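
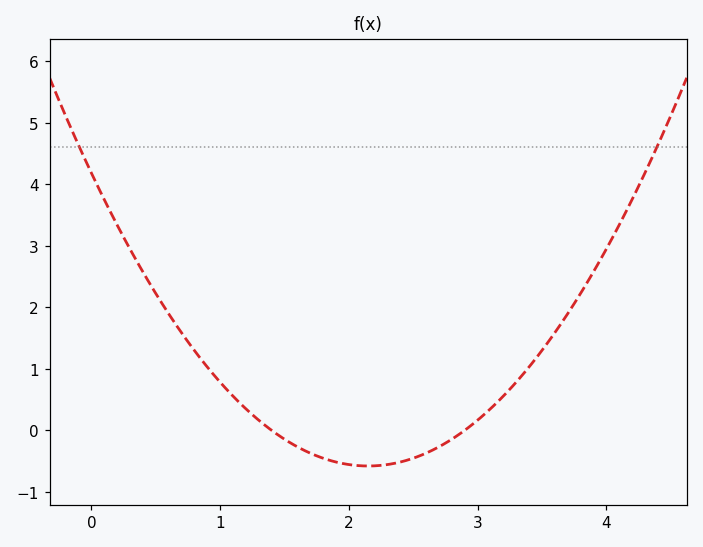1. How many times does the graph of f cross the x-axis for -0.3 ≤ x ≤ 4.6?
2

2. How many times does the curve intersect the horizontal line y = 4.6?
2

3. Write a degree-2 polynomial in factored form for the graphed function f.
y = 1.03(x - 1.4)(x - 2.9)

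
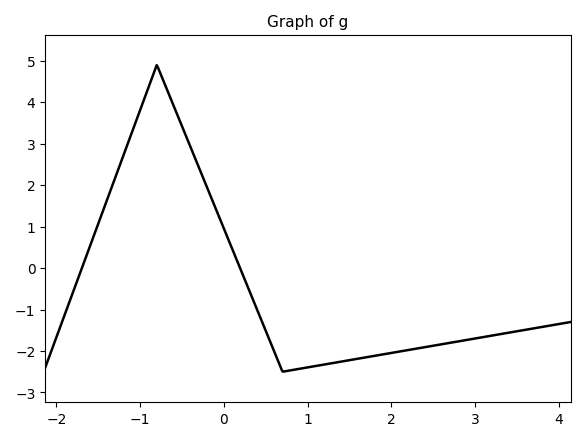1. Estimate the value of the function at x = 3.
-1.7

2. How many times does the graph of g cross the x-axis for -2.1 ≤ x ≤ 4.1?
2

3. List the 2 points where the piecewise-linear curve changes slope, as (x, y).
(-0.8, 4.9); (0.7, -2.5)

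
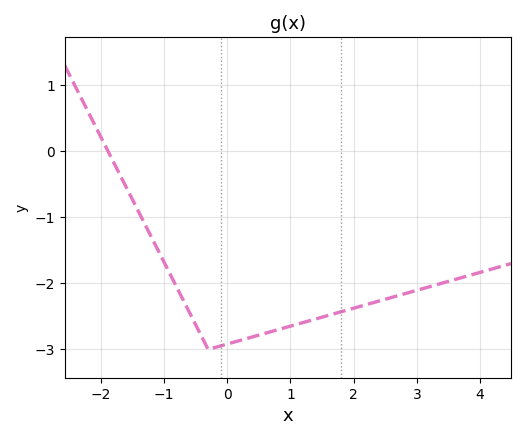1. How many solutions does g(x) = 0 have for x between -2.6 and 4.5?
1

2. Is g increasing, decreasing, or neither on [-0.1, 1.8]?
increasing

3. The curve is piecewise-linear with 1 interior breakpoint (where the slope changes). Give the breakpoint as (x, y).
(-0.3, -3)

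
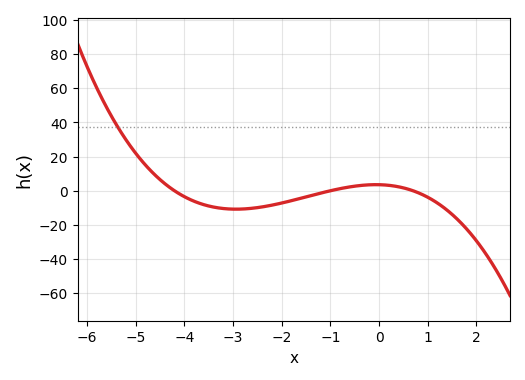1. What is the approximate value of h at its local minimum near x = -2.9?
-10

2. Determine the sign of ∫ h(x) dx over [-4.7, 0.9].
negative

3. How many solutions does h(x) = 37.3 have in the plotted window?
1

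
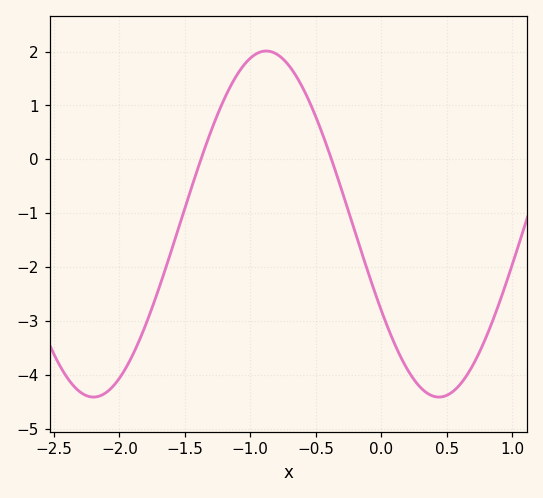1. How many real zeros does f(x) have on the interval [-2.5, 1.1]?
2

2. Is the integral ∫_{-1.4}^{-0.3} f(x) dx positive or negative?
positive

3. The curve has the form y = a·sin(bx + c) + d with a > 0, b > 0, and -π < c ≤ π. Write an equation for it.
y = 3.21sin(2.38x - 2.62) - 1.2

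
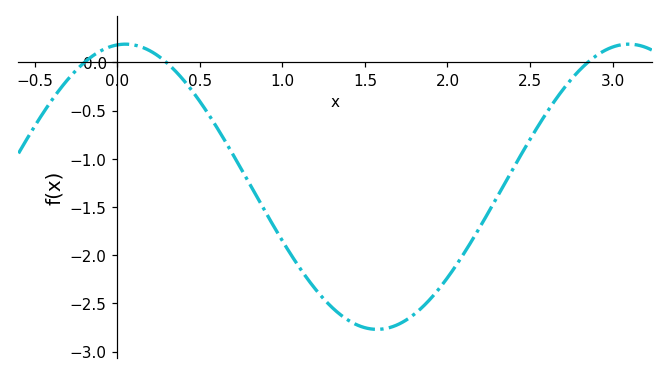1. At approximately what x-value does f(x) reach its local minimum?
1.57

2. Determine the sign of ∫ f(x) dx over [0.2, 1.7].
negative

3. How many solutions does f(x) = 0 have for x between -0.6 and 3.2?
3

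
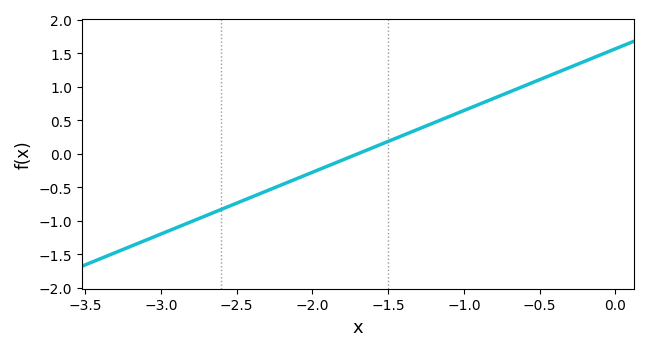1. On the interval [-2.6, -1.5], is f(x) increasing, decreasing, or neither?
increasing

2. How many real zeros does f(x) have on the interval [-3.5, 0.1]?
1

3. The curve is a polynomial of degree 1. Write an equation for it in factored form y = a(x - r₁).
y = 0.92(x + 1.7)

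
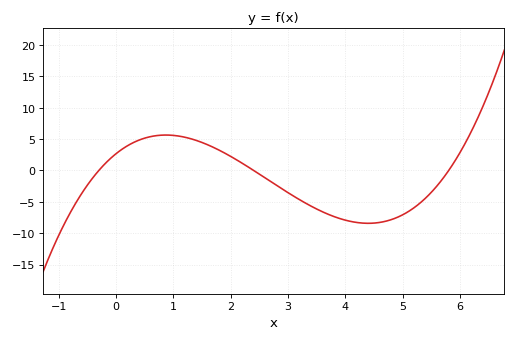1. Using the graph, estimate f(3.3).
-5.18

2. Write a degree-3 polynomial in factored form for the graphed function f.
y = 0.64(x + 0.3)(x - 2.4)(x - 5.8)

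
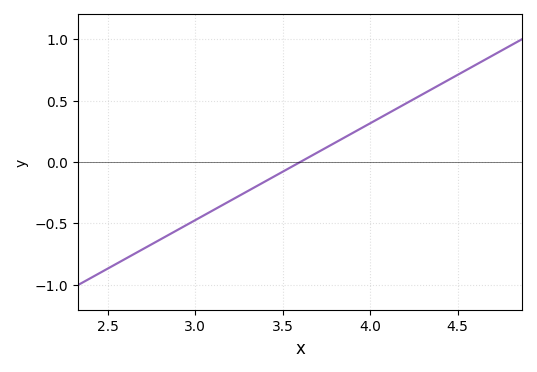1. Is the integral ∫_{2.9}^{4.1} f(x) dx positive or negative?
negative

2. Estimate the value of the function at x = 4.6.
0.8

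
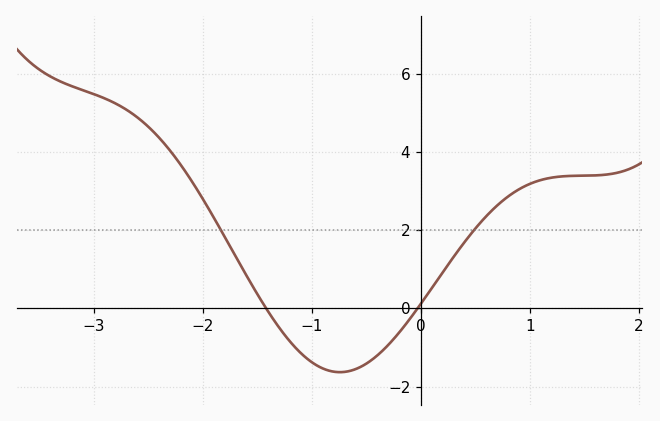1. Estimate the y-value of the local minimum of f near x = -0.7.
-1.6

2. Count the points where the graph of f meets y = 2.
2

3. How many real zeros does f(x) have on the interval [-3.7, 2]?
2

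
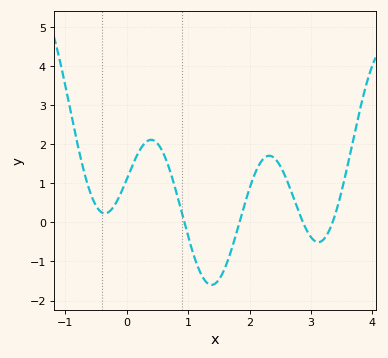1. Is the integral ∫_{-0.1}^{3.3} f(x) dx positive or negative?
positive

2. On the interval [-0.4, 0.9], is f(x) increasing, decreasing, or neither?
neither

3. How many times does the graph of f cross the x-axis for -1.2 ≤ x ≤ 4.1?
4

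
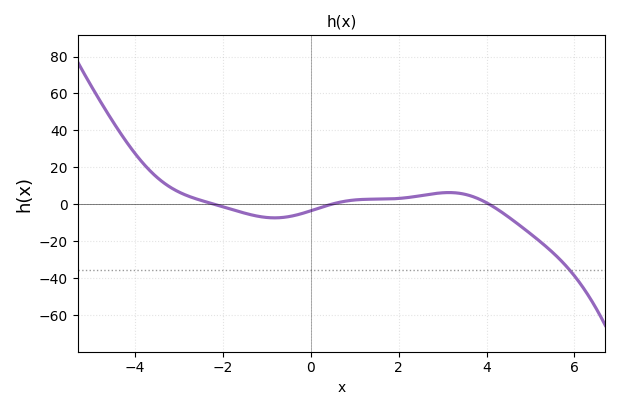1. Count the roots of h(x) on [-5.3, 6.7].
3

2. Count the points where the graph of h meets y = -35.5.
1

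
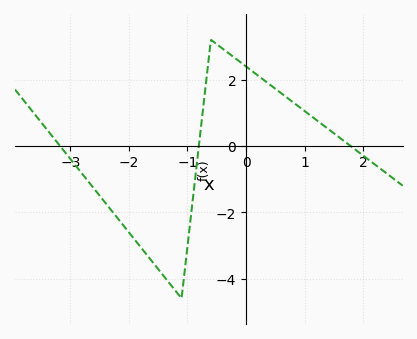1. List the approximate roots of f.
-3.2, -0.8, 1.8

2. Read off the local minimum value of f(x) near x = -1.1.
-4.6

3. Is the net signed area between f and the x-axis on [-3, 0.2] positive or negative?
negative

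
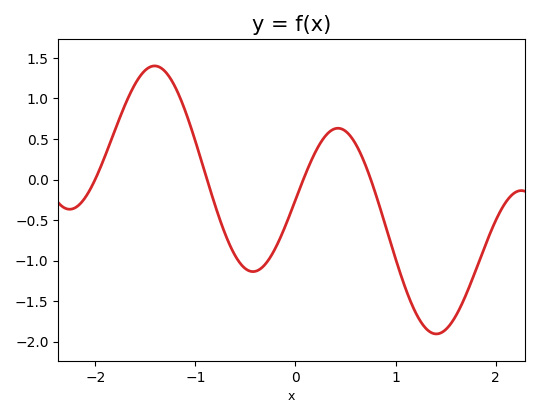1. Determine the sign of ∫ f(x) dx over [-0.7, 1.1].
negative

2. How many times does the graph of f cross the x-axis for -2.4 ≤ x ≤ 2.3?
4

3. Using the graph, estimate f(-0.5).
-1.1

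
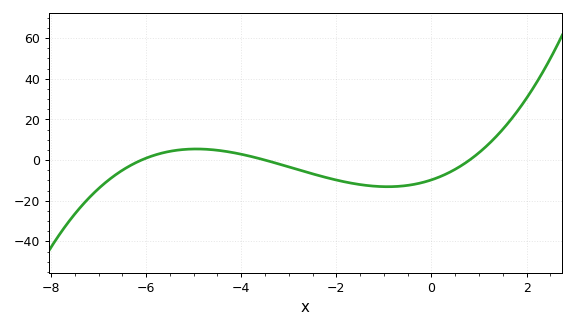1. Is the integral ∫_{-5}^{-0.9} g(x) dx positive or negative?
negative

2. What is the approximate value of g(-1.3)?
-12.6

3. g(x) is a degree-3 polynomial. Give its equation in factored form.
y = 0.57(x + 6.1)(x + 3.5)(x - 0.8)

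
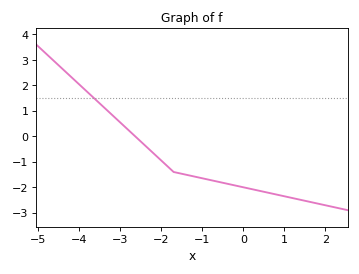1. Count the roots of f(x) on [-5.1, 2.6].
1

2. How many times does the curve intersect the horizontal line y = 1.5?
1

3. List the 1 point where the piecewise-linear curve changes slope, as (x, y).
(-1.7, -1.4)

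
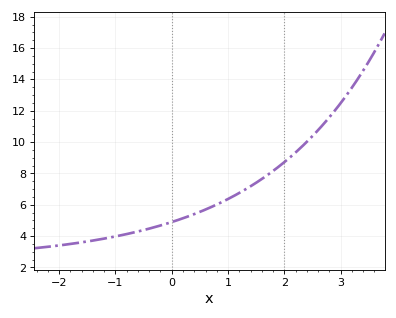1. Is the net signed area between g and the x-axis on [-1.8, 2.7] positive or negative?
positive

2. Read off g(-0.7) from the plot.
4.21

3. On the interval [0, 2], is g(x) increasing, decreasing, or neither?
increasing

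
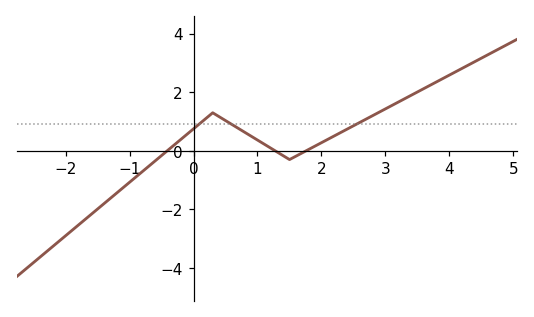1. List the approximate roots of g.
-0.412, 1.28, 1.76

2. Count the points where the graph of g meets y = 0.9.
3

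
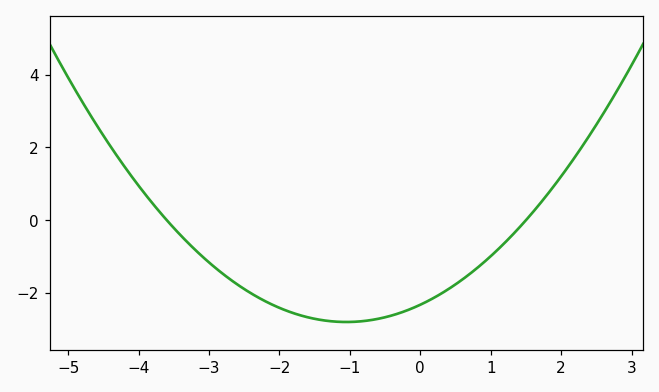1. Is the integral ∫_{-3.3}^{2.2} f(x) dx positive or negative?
negative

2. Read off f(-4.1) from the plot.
1.2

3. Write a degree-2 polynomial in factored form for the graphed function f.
y = 0.43(x + 3.6)(x - 1.5)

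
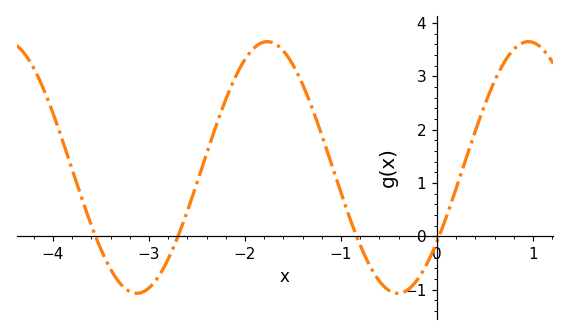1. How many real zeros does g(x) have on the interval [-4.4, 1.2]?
4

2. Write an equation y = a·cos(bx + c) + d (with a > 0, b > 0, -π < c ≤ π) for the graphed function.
y = 2.36cos(2.3x - 2.2) + 1.29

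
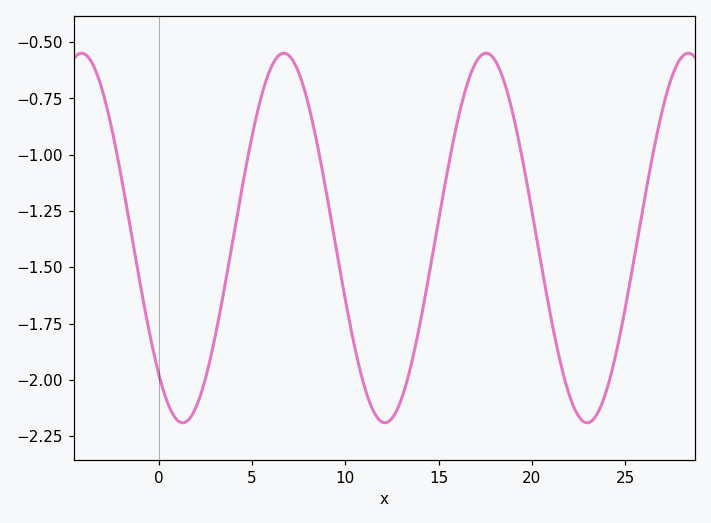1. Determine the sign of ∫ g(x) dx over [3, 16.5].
negative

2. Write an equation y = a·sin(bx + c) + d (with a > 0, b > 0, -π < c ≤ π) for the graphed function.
y = 0.82sin(0.58x - 2.32) - 1.37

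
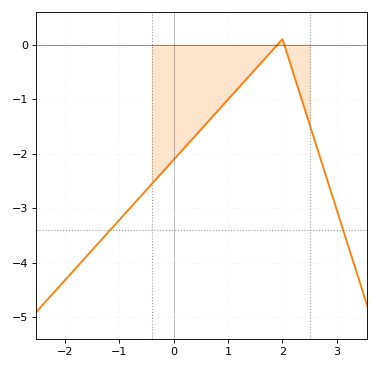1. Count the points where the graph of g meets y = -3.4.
2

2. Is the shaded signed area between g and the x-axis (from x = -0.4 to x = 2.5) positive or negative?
negative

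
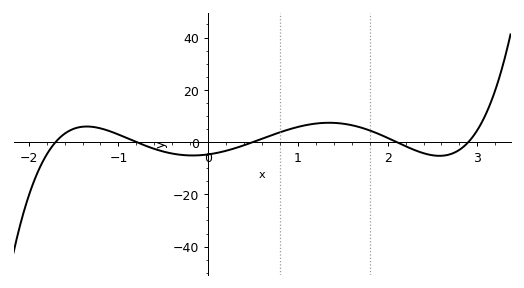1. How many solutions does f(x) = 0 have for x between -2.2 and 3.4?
5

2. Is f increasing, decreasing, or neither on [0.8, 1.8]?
neither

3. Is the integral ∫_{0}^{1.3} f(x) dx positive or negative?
positive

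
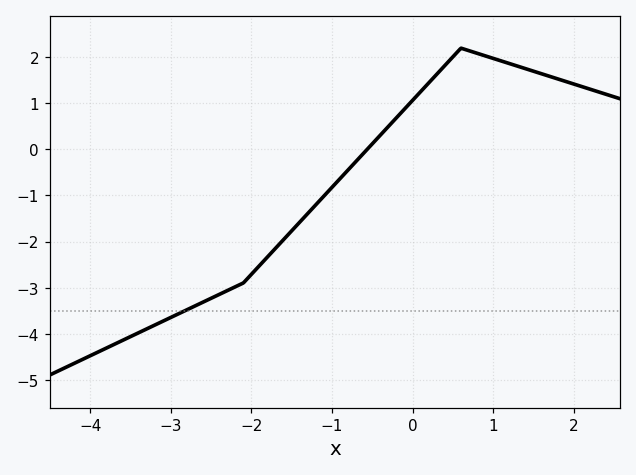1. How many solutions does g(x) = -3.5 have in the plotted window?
1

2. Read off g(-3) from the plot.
-3.6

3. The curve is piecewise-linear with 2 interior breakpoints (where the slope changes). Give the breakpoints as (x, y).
(-2.1, -2.9); (0.6, 2.2)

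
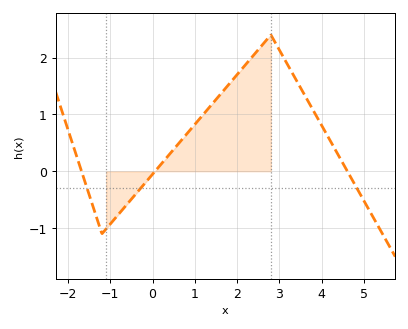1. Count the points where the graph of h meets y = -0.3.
3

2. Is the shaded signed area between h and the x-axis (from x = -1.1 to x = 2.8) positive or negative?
positive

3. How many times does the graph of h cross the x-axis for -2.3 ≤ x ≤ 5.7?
3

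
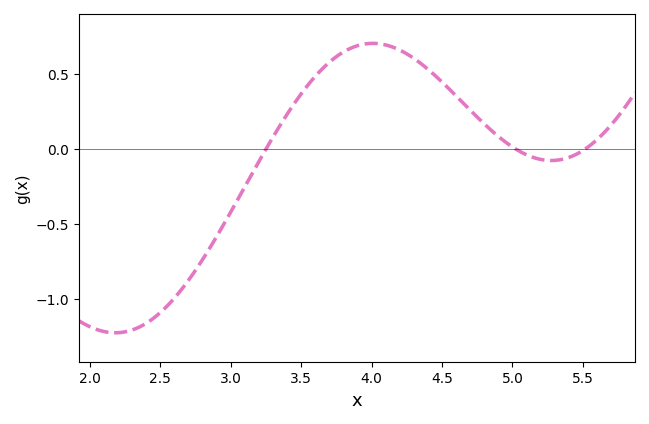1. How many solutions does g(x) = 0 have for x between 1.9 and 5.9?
3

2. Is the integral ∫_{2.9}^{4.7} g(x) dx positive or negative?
positive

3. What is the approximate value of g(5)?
0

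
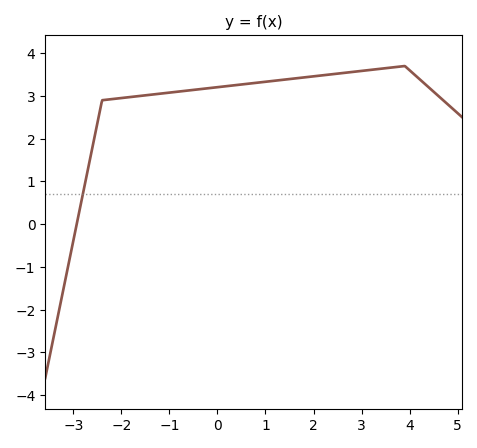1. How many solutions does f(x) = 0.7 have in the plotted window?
1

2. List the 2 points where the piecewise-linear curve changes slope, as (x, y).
(-2.4, 2.9); (3.9, 3.7)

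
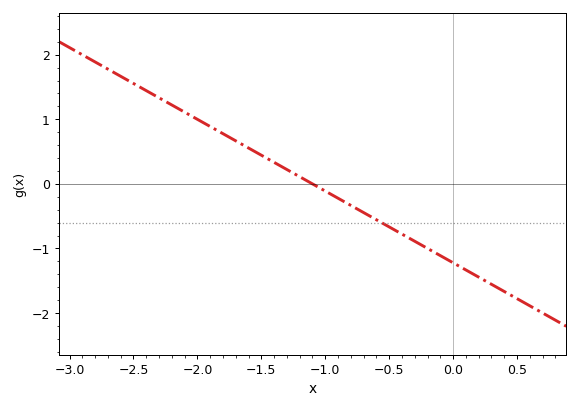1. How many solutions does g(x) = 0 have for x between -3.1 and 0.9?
1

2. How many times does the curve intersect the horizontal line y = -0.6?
1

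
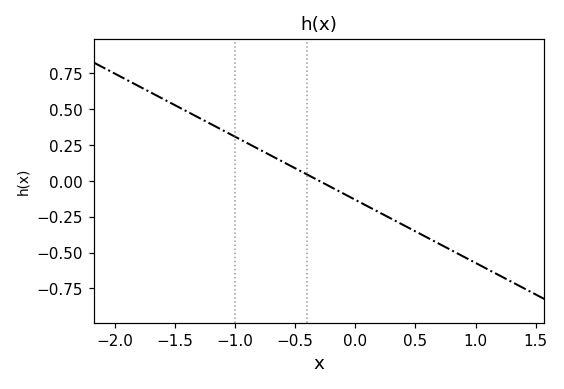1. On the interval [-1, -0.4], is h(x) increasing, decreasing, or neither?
decreasing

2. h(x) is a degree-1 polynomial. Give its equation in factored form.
y = -0.44(x + 0.3)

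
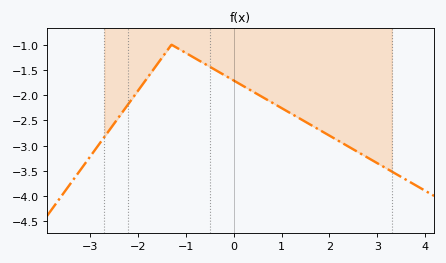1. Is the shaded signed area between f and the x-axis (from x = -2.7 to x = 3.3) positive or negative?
negative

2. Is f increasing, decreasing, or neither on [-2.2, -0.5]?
neither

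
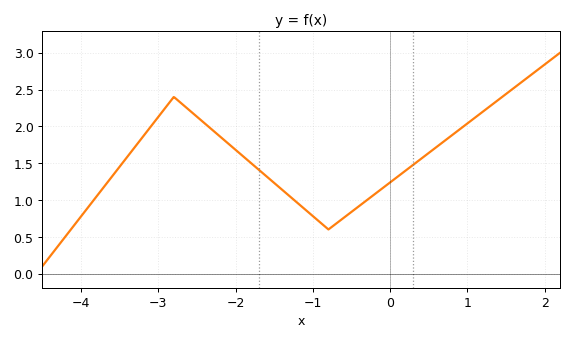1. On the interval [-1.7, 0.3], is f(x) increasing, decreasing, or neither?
neither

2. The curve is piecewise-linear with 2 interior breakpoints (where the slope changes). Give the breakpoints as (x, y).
(-2.8, 2.4); (-0.8, 0.6)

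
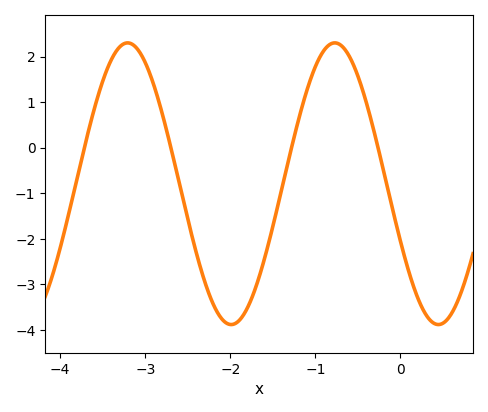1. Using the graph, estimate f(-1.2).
0.6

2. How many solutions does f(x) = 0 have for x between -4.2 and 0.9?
4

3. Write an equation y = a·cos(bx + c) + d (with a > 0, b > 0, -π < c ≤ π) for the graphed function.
y = 3.09cos(2.6x + 2) - 0.79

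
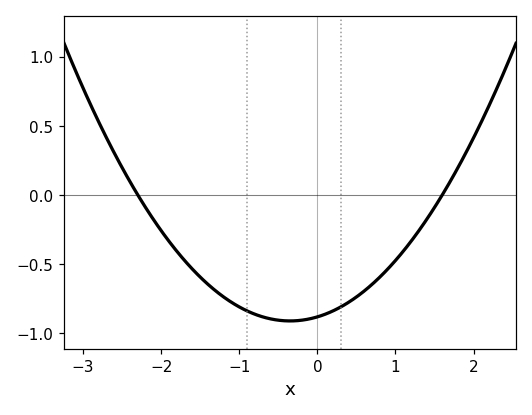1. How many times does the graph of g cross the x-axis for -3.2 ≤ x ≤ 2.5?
2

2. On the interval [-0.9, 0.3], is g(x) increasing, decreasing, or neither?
neither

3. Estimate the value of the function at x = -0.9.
-0.84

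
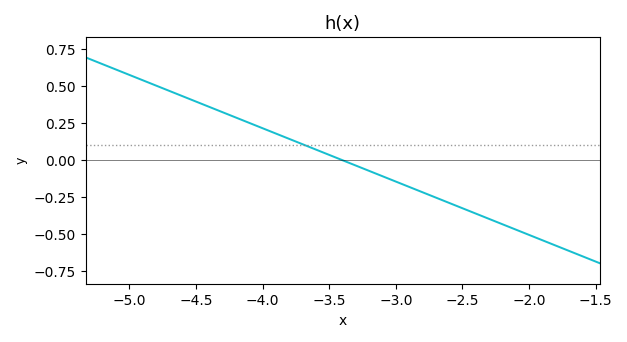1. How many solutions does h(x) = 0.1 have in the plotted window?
1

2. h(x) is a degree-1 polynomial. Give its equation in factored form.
y = -0.36(x + 3.4)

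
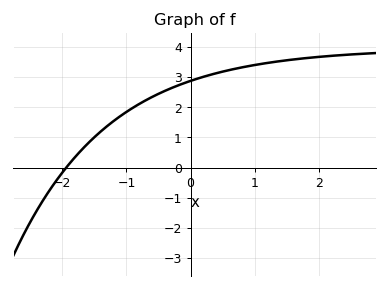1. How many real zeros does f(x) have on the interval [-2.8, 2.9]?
1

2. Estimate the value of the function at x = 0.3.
3.1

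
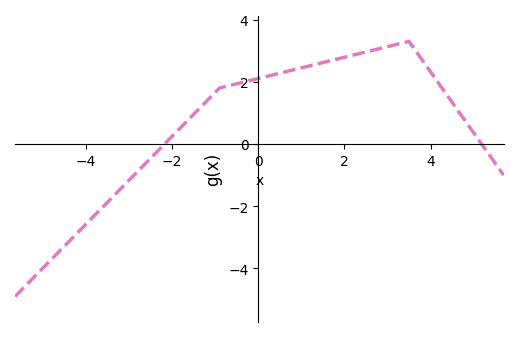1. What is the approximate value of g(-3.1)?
-1.3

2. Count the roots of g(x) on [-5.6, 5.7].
2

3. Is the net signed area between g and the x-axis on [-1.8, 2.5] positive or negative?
positive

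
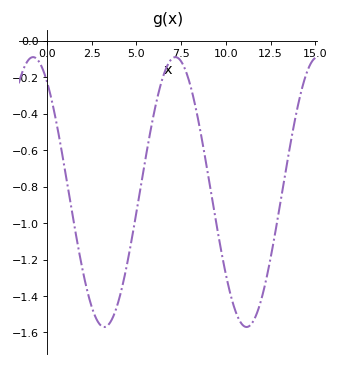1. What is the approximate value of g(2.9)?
-1.55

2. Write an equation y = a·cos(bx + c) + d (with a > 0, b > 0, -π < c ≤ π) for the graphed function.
y = 0.74cos(0.79x + 0.61) - 0.83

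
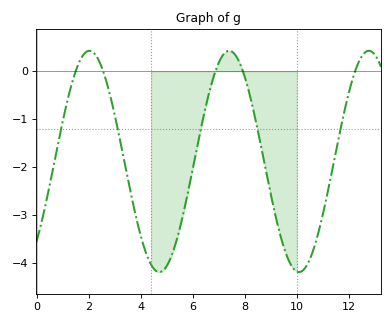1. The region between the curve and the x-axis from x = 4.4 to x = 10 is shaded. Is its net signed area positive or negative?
negative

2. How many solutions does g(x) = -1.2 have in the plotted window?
5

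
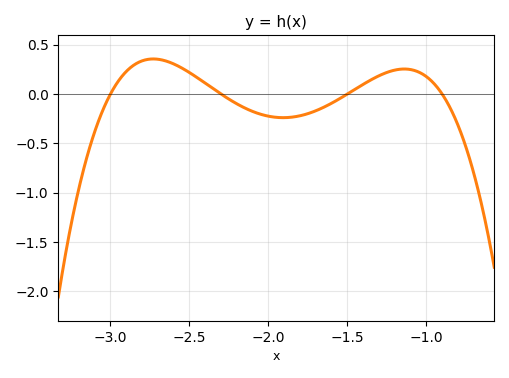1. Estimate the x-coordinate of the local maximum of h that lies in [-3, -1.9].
-2.75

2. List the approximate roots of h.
-3, -2.3, -1.5, -0.9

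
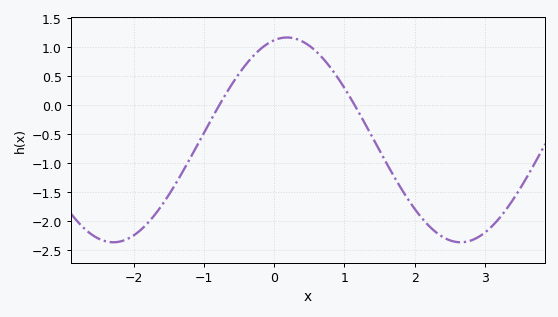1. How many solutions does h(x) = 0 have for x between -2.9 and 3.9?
2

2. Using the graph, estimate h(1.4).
-0.558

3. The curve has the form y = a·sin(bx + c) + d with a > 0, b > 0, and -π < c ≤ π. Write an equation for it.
y = 1.76sin(1.27x + 1.34) - 0.6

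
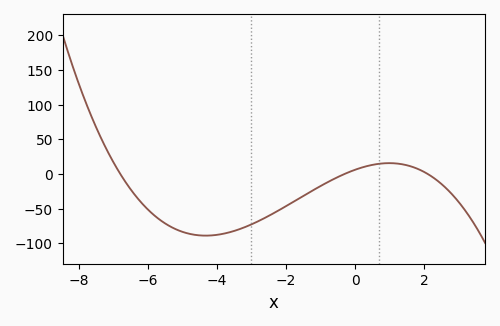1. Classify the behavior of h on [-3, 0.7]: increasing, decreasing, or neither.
increasing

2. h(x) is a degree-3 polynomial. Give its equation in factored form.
y = -1.39(x + 6.8)(x + 0.3)(x - 2.1)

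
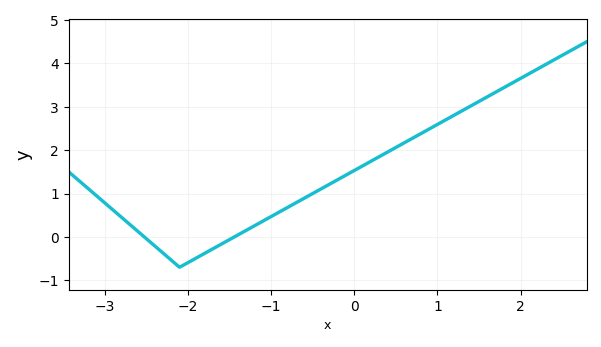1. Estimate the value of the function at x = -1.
0.5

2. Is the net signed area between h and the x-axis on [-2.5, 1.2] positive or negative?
positive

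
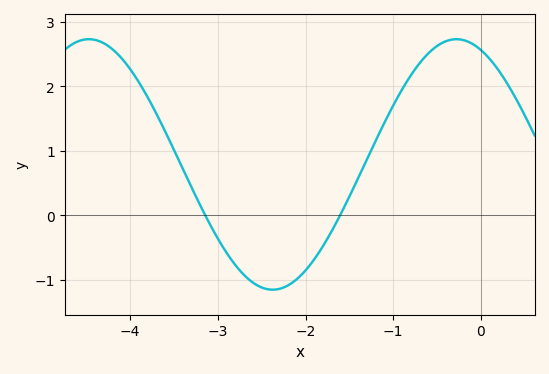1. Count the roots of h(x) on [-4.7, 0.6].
2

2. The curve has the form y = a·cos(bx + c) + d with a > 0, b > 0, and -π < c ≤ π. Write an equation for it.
y = 1.94cos(1.5x + 0.42) + 0.79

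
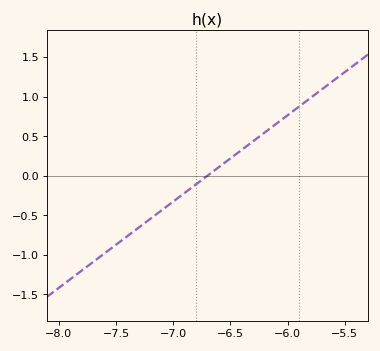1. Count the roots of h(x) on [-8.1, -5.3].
1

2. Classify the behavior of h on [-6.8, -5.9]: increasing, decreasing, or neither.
increasing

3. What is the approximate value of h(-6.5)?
0.2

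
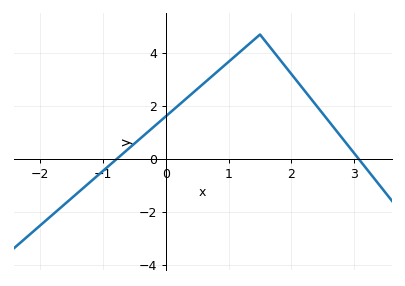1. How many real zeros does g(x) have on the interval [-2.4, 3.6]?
2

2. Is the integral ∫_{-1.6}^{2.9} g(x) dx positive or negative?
positive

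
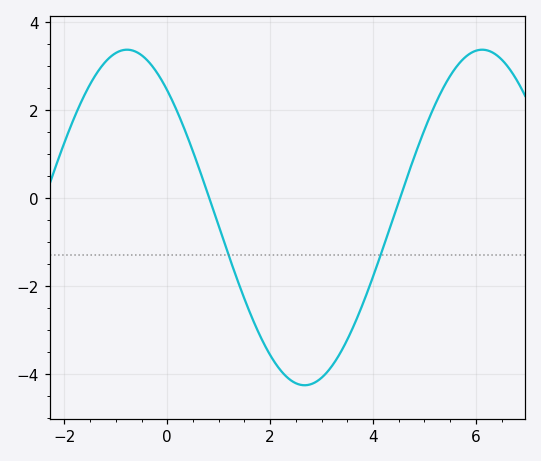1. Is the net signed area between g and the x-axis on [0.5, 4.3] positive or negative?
negative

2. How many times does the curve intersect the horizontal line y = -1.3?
2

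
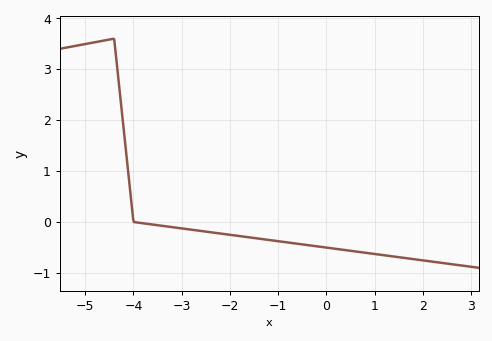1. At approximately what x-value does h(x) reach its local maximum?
-4.4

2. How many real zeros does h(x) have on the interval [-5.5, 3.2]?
1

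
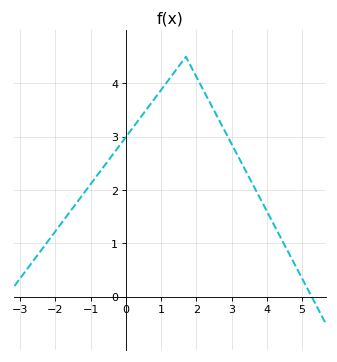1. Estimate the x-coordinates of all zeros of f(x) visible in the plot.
5.2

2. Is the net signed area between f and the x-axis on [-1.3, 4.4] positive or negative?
positive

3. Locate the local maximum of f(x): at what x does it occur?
1.6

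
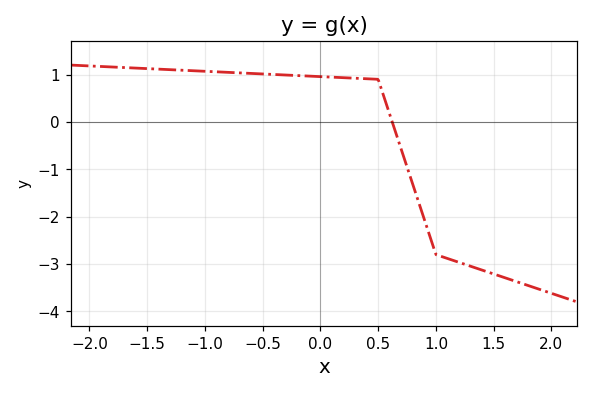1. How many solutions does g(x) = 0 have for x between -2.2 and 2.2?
1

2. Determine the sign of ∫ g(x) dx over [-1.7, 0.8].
positive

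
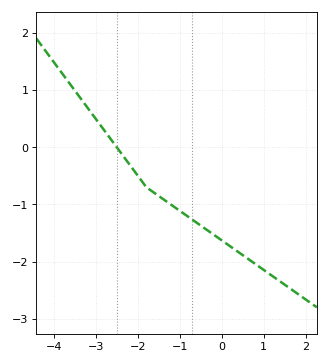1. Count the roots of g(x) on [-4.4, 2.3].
1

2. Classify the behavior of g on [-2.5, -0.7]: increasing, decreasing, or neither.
decreasing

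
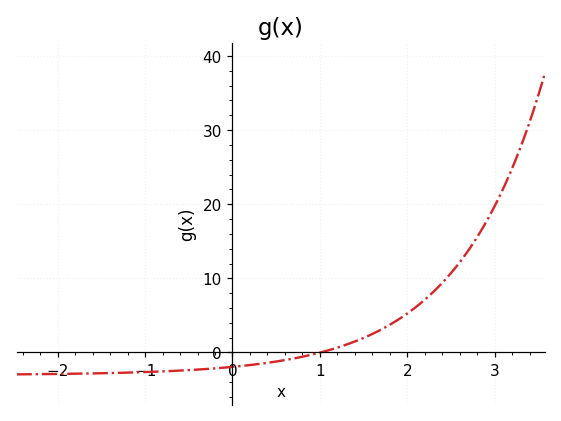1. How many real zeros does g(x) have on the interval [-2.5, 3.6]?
1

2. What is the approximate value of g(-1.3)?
-3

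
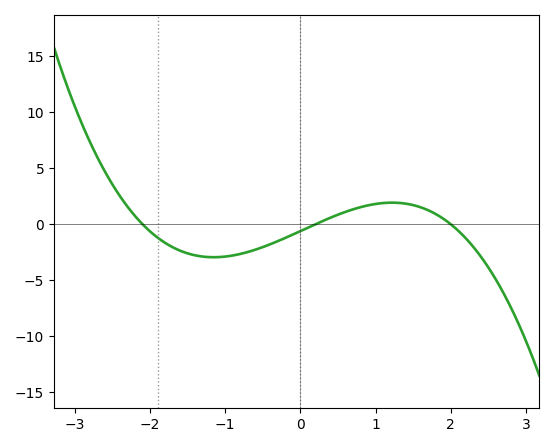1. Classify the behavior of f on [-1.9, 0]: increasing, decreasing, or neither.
neither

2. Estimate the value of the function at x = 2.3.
-2.02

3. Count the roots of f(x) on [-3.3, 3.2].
3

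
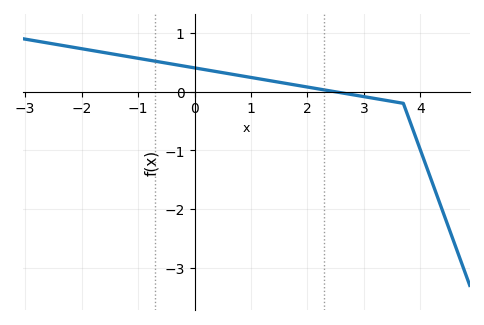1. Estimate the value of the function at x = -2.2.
0.8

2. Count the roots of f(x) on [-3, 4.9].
1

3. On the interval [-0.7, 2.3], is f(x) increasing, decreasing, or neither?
decreasing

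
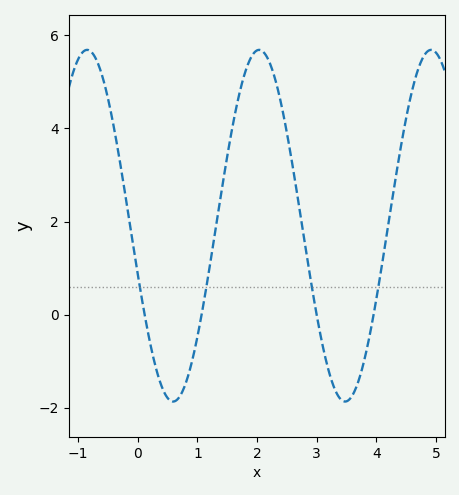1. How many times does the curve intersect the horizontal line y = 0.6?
4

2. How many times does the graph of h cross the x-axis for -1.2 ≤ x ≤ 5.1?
4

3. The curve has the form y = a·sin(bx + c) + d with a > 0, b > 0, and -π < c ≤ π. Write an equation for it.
y = 3.78sin(2.18x - 2.86) + 1.91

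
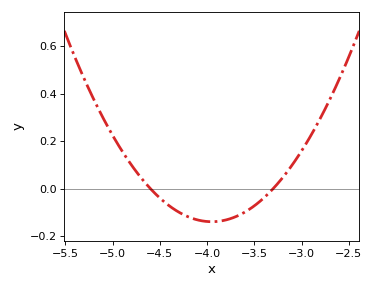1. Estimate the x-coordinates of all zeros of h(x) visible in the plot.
-4.6, -3.3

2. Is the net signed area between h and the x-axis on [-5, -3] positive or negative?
negative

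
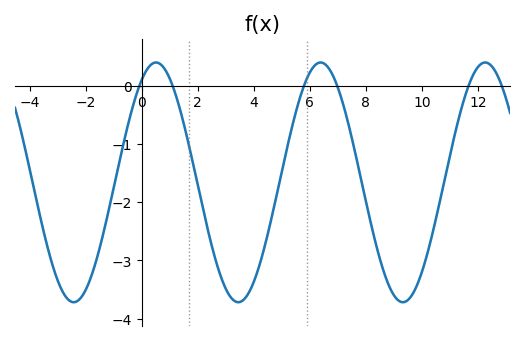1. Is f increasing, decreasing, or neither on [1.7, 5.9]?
neither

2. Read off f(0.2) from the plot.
0.285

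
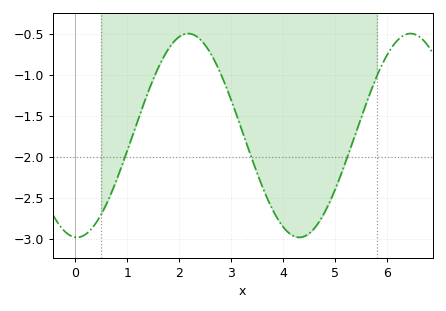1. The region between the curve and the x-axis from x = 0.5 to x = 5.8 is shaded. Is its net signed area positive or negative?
negative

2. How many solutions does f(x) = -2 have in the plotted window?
3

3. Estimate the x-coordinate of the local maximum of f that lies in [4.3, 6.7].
6.45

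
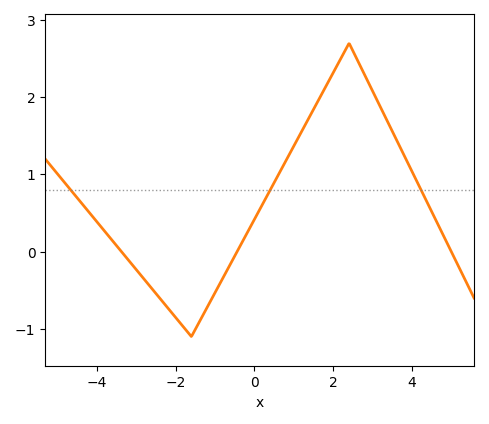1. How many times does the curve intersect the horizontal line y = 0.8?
3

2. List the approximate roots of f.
-3.4, -0.4, 5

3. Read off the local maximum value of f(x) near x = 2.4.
2.7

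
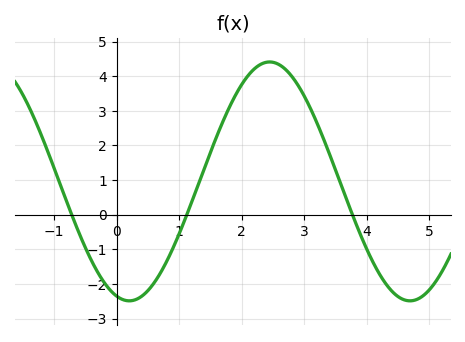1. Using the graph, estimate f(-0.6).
-0.538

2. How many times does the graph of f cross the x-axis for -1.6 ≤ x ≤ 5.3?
3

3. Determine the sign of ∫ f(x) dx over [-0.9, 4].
positive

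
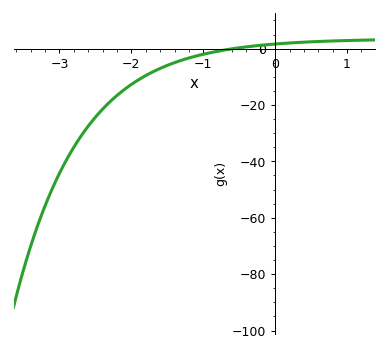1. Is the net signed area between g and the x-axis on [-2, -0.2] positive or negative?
negative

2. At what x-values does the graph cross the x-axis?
-0.6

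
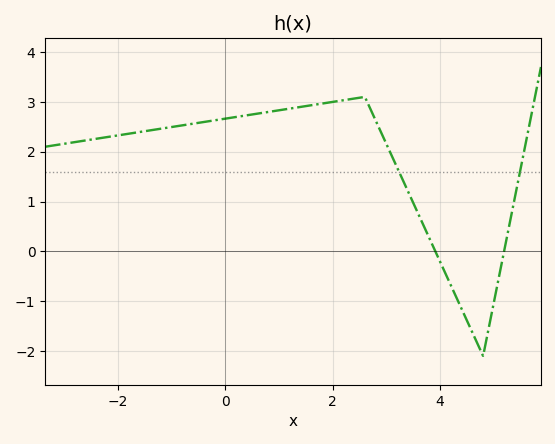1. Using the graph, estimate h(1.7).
2.95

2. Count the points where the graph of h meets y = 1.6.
2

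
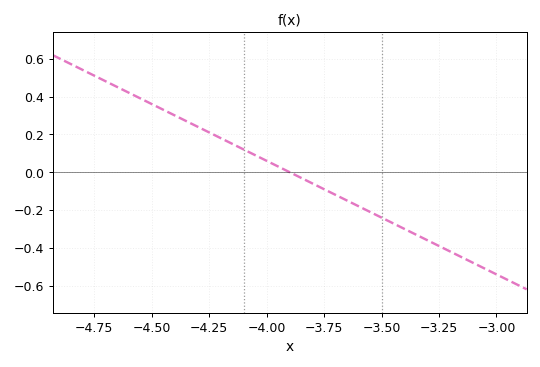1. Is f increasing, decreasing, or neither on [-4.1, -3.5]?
decreasing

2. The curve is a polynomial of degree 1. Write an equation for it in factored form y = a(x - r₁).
y = -0.6(x + 3.9)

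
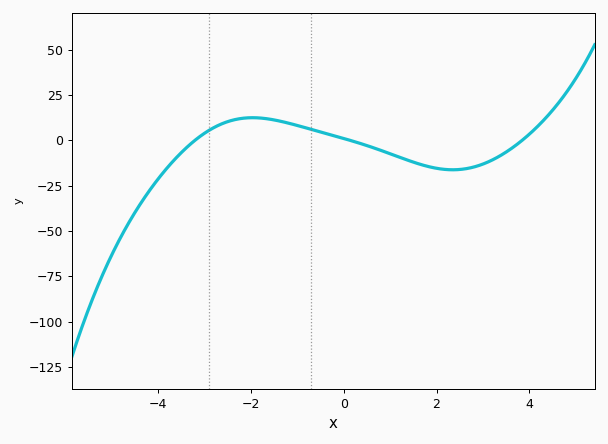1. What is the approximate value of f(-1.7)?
12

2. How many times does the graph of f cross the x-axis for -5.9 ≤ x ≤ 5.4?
3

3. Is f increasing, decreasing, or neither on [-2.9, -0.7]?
neither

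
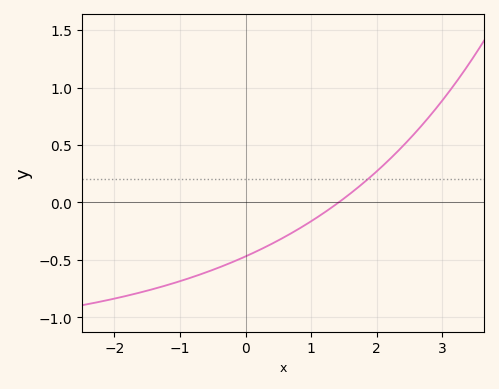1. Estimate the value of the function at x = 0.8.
-0.234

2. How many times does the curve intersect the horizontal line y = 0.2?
1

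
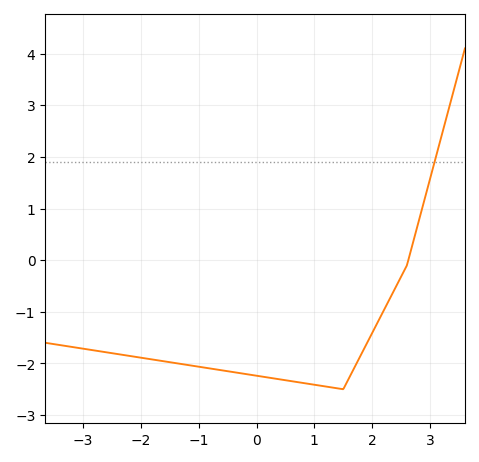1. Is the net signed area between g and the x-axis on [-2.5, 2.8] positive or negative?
negative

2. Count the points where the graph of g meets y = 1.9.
1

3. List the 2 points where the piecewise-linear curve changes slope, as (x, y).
(1.5, -2.5); (2.6, -0.1)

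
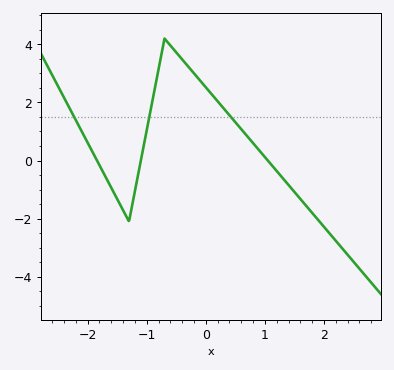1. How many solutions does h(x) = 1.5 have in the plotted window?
3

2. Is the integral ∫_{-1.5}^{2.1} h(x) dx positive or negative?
positive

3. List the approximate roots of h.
-1.8, -1.1, 1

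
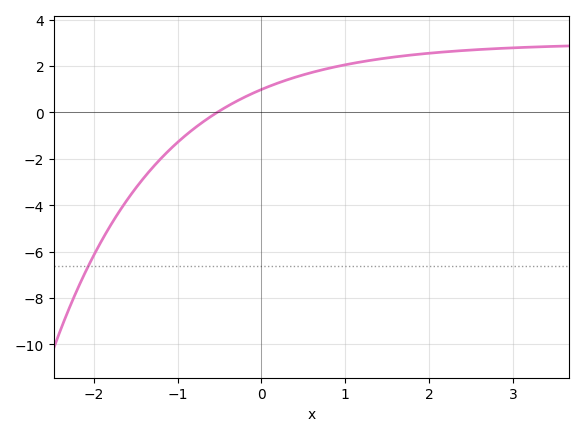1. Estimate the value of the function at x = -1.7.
-4.2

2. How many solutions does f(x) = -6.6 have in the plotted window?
1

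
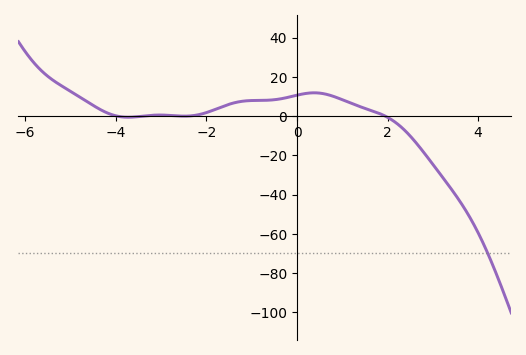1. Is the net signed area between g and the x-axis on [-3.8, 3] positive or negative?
positive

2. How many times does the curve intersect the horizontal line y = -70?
1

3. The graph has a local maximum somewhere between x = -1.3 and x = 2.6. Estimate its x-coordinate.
0.4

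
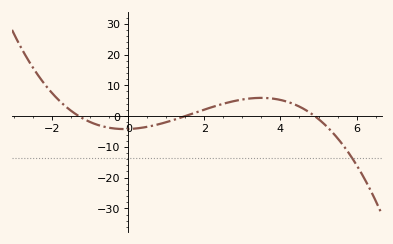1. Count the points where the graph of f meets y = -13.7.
1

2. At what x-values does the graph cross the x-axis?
-1.3, 1.5, 4.9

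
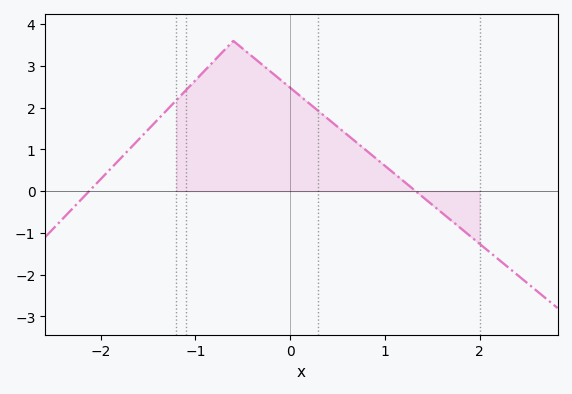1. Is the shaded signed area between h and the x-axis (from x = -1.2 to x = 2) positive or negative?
positive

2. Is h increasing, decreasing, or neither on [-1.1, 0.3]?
neither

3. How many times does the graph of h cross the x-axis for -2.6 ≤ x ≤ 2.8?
2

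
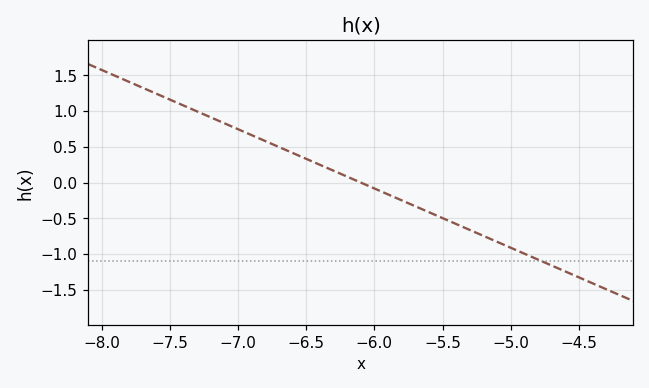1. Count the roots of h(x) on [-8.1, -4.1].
1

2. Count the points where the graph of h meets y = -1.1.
1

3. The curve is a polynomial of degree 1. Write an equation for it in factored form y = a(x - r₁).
y = -0.83(x + 6.1)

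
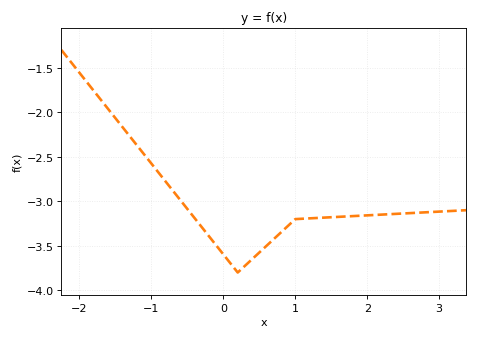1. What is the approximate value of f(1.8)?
-3.17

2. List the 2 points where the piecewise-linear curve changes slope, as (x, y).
(0.2, -3.8); (1, -3.2)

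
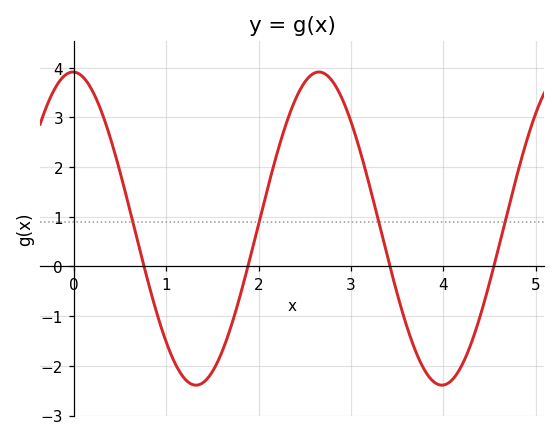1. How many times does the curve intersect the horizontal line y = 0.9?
4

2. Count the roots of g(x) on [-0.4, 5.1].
4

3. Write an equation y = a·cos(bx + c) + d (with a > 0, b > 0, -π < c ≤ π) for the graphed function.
y = 3.15cos(2.36x + 0.02) + 0.76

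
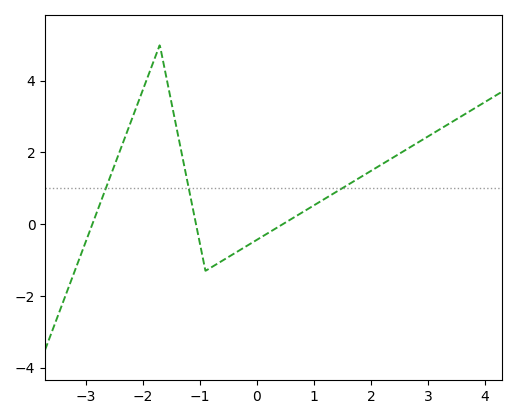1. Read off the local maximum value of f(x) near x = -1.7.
5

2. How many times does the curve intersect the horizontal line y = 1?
3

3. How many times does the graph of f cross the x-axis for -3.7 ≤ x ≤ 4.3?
3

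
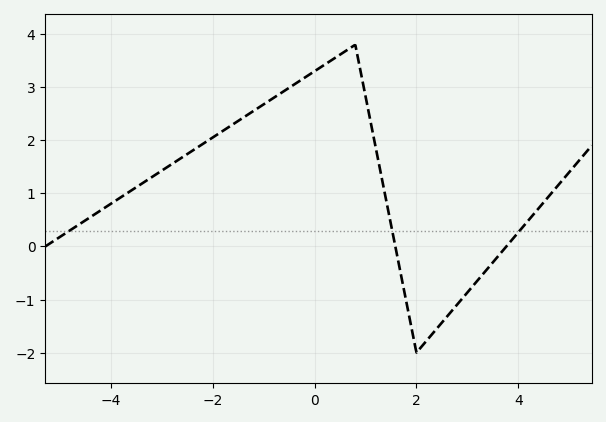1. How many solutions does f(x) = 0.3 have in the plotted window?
3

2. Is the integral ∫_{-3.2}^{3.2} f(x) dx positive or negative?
positive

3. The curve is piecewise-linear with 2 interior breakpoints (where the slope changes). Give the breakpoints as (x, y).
(0.8, 3.8); (2, -2)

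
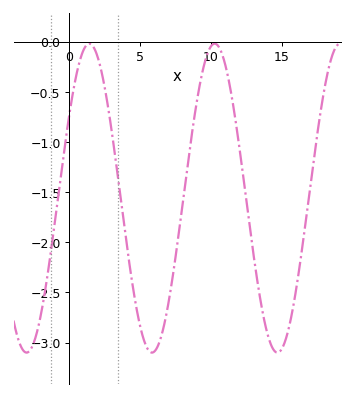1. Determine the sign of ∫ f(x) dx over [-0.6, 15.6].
negative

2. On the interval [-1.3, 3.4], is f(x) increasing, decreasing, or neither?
neither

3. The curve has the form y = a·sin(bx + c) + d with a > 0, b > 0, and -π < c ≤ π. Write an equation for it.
y = 1.54sin(0.71x + 0.57) - 1.56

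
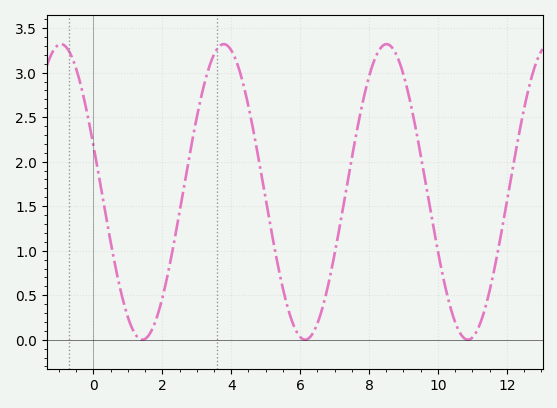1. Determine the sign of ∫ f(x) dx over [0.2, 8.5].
positive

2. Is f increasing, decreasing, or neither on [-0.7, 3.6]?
neither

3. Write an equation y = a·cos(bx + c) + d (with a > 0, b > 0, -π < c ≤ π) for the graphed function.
y = 1.66cos(1.33x + 1.25) + 1.66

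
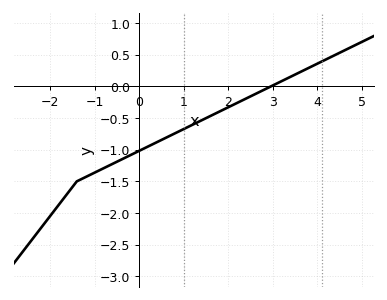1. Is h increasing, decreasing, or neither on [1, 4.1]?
increasing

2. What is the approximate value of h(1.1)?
-0.65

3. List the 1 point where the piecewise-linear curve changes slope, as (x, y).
(-1.4, -1.5)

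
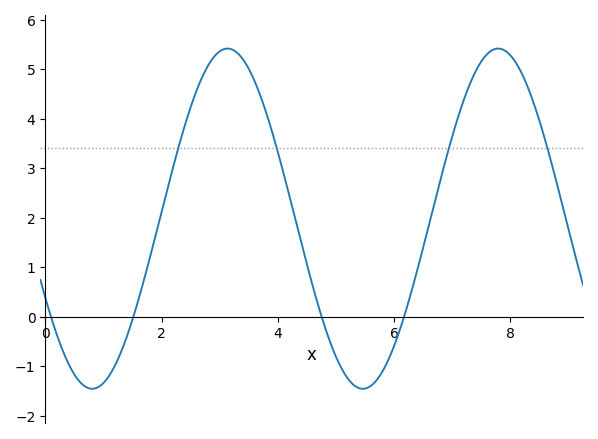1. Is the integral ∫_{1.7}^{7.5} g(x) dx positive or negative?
positive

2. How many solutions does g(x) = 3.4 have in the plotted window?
4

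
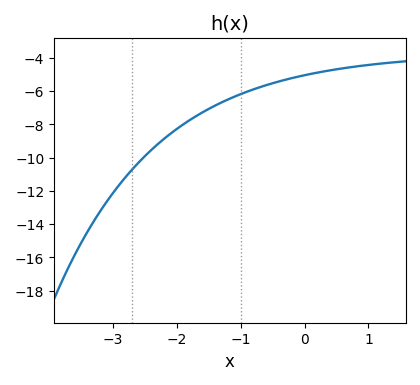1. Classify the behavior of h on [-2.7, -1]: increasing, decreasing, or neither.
increasing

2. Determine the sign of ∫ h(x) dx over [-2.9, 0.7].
negative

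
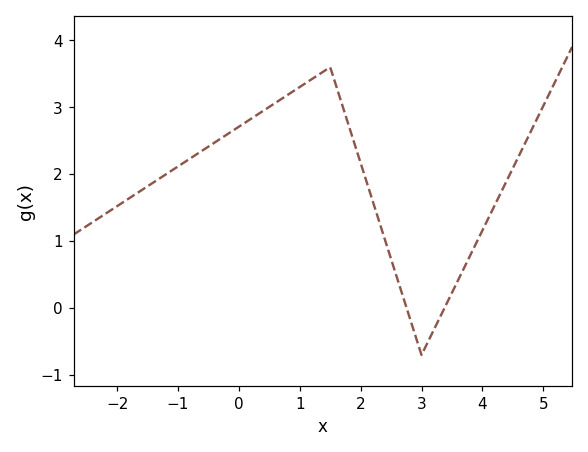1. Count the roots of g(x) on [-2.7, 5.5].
2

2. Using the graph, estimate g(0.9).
3.24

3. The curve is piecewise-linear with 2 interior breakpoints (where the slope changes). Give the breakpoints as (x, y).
(1.5, 3.6); (3, -0.7)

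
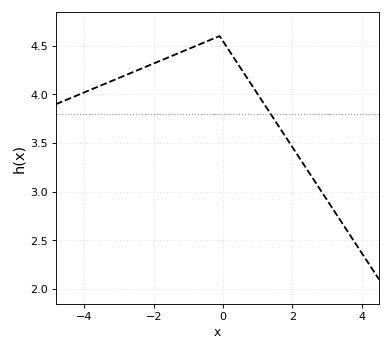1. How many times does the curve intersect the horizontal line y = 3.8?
1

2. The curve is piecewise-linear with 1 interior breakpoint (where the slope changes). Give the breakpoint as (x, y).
(-0.1, 4.6)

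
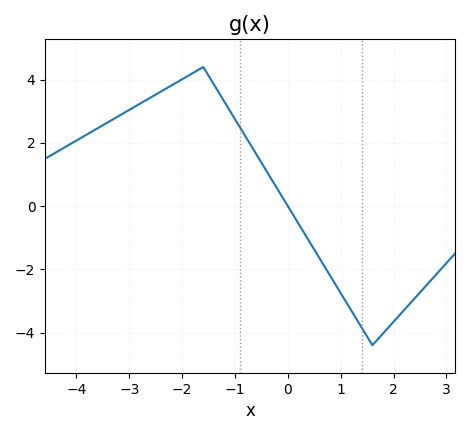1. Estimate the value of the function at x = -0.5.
1.4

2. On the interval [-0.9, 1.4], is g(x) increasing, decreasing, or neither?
decreasing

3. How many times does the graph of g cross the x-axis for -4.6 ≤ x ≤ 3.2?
1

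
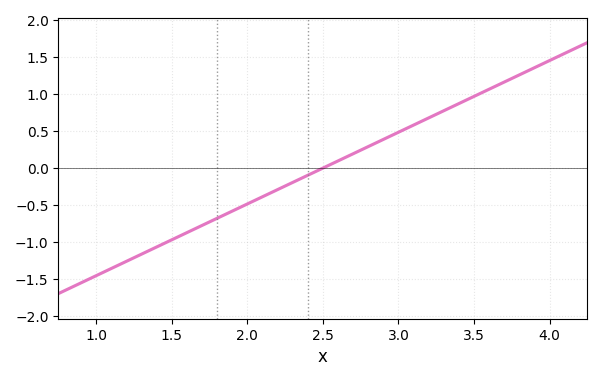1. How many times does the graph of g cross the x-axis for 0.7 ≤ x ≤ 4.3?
1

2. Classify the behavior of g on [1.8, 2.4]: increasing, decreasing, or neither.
increasing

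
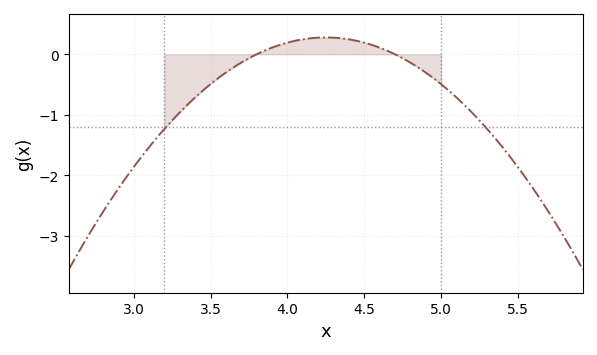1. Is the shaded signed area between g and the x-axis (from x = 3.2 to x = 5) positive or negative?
negative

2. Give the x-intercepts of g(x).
3.8, 4.7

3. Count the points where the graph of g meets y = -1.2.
2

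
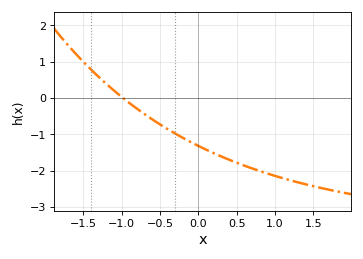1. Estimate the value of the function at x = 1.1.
-2.2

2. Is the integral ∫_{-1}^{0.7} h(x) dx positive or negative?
negative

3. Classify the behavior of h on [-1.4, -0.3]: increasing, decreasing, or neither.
decreasing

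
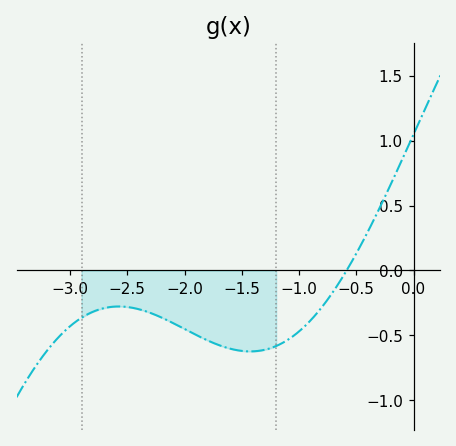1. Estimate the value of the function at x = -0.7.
-0.161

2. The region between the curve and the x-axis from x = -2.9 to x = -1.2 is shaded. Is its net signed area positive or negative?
negative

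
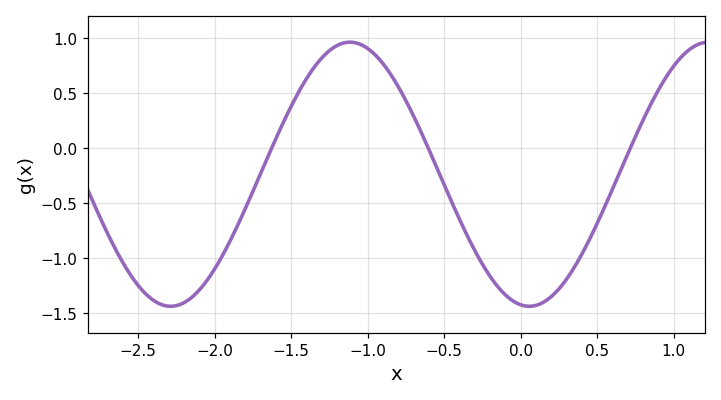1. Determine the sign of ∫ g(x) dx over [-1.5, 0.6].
negative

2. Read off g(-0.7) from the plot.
0.3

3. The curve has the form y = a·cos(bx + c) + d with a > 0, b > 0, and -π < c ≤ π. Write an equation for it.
y = 1.2cos(2.7x + 3) - 0.24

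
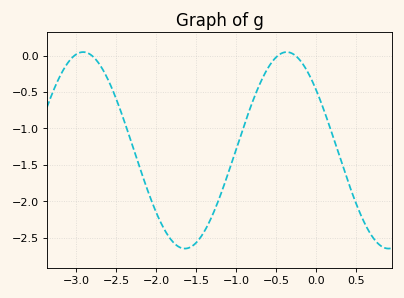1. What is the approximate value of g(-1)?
-1.3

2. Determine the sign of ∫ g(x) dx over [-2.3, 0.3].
negative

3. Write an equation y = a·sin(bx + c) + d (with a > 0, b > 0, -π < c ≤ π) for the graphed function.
y = 1.35sin(2.5x + 2.5) - 1.3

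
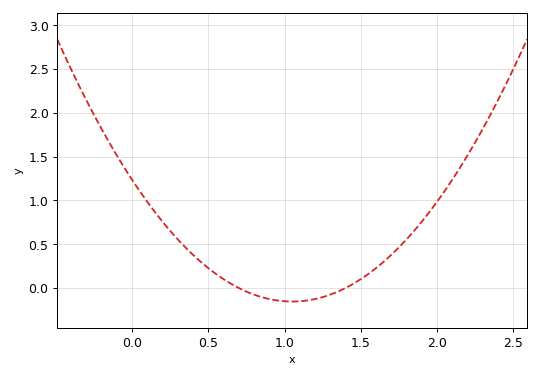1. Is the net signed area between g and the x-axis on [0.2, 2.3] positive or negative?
positive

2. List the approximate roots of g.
0.7, 1.4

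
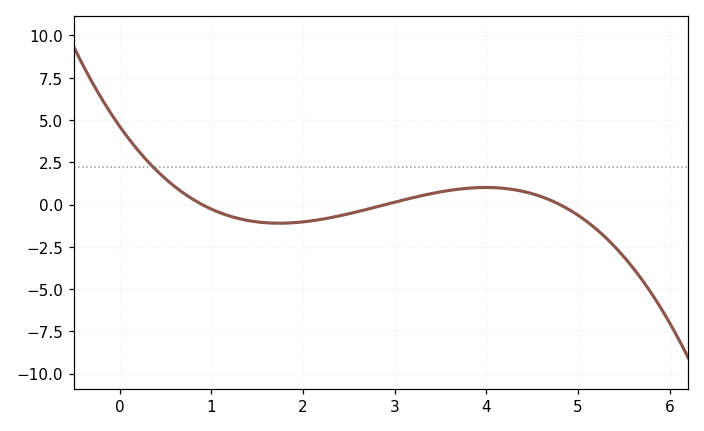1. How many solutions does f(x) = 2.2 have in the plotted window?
1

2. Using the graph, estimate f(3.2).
0.5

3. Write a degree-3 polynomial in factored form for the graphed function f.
y = -0.37(x - 0.9)(x - 2.9)(x - 4.8)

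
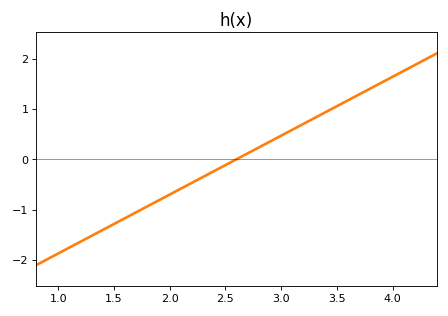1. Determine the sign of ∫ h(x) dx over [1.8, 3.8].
positive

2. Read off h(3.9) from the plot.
1.52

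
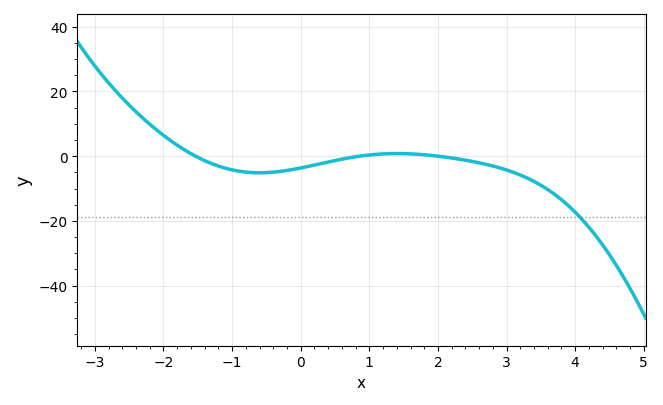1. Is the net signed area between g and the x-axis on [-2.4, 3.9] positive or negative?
negative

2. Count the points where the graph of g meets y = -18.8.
1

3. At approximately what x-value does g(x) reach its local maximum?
1.4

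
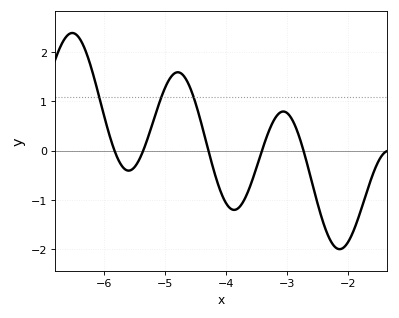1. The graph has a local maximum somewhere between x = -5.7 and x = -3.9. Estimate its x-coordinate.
-4.79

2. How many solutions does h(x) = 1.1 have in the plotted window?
3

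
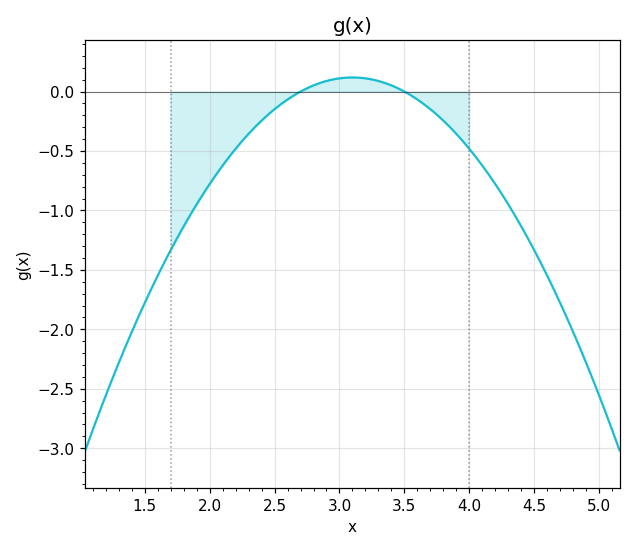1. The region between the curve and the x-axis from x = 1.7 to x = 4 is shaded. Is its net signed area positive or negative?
negative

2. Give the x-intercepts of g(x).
2.7, 3.5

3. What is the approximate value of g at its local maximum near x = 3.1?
0.1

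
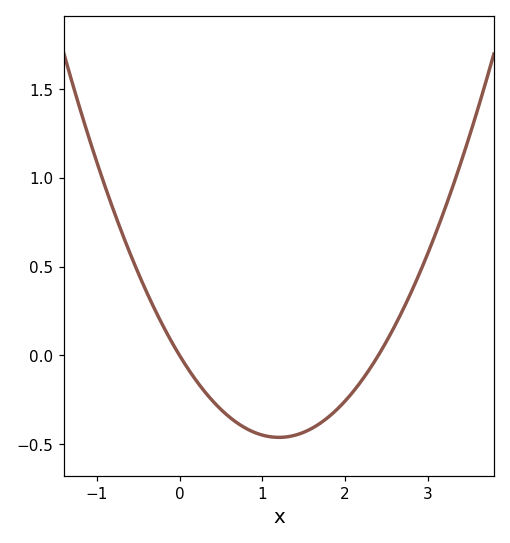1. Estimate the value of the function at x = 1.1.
-0.458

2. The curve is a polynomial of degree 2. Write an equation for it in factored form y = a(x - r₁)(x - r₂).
y = 0.32(x - 0)(x - 2.4)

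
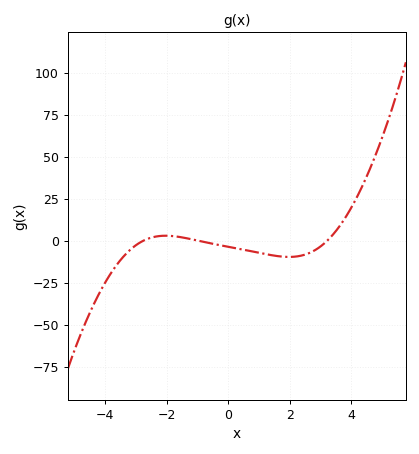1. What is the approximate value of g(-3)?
-2.55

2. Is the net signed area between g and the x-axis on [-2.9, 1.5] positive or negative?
negative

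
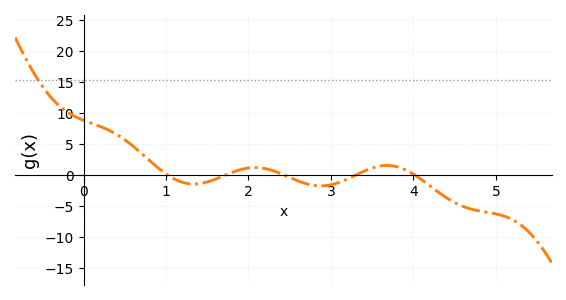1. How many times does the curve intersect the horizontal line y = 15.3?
1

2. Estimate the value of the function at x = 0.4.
6.55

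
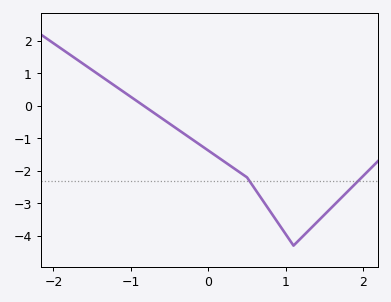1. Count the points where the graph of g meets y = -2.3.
2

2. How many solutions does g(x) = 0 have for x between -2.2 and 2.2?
1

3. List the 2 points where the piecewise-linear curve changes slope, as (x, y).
(0.5, -2.2); (1.1, -4.3)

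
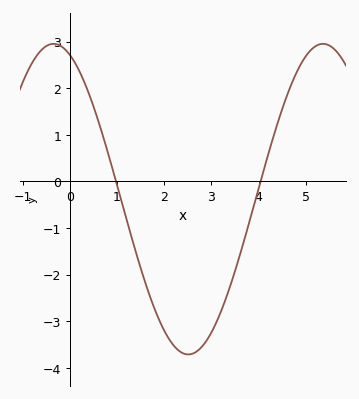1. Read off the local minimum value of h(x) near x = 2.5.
-3.7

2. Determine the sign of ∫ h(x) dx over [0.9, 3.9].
negative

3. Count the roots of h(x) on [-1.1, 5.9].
2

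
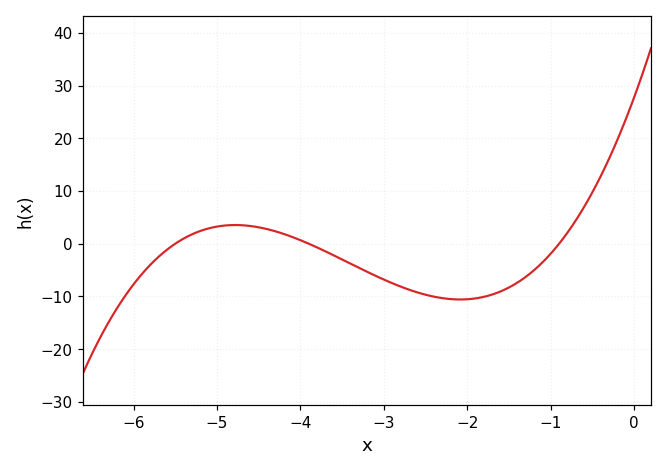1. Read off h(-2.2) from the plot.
-10.5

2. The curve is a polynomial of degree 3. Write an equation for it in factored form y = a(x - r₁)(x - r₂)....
y = 1.44(x + 5.5)(x + 3.9)(x + 0.9)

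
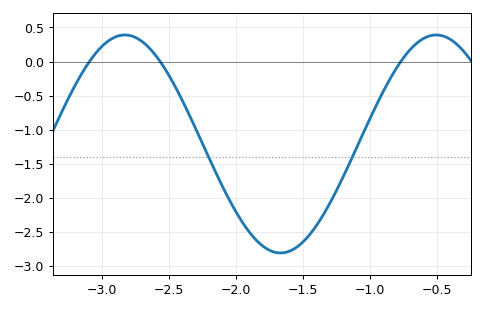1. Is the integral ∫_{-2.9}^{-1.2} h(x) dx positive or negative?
negative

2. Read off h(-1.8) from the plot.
-2.7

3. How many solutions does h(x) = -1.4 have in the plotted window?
2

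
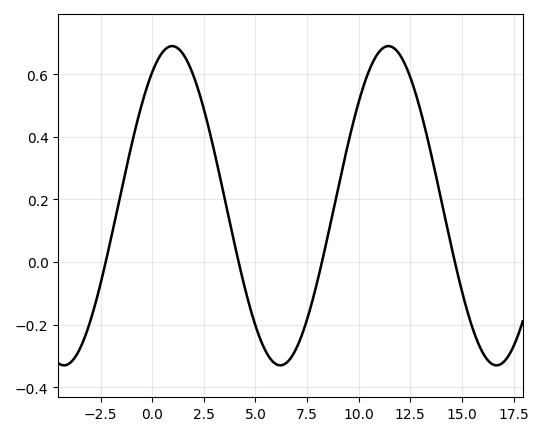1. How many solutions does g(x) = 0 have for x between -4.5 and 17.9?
4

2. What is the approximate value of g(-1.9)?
0.1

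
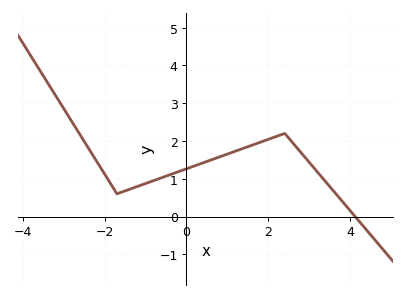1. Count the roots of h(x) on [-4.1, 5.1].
1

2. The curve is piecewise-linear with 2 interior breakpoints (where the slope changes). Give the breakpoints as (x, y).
(-1.7, 0.6); (2.4, 2.2)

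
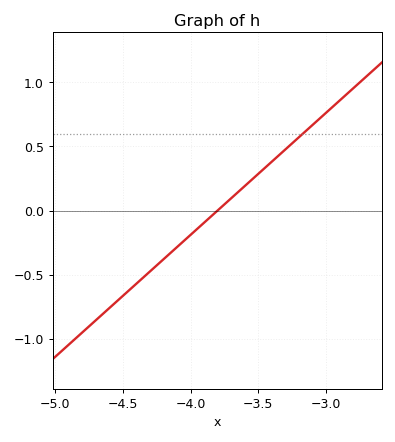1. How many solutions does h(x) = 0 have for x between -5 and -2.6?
1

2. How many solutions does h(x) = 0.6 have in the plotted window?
1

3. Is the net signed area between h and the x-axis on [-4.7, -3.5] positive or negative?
negative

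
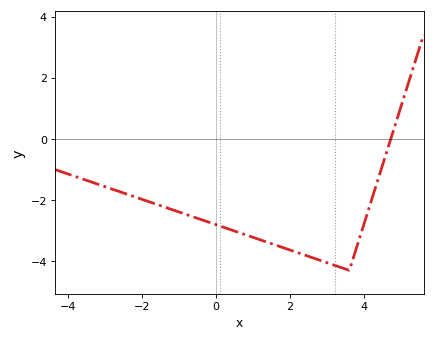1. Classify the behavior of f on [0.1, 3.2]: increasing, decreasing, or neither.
decreasing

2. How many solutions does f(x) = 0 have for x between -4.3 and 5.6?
1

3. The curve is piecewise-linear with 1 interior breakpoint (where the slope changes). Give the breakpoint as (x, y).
(3.6, -4.3)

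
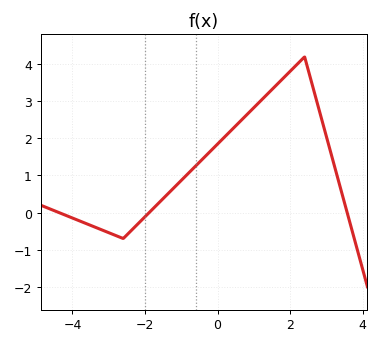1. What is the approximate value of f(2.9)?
2.41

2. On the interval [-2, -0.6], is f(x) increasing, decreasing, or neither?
increasing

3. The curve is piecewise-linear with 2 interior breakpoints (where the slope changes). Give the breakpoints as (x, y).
(-2.6, -0.7); (2.4, 4.2)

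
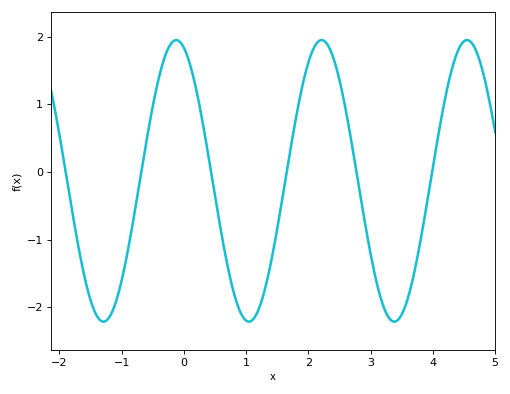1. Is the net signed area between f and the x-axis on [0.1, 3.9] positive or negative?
negative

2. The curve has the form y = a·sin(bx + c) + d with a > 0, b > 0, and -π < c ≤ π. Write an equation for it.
y = 2.08sin(2.7x + 1.9) - 0.13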